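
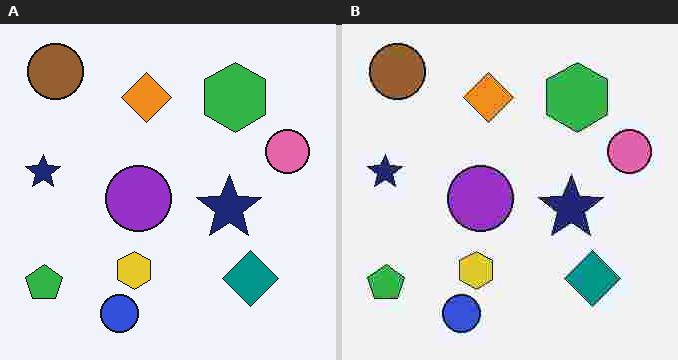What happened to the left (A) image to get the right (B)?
Degraded with heavy JPEG compression.

Blocky 8×8 compression artifacts appear around shape edges and the flat background shows ringing — characteristic JPEG degradation.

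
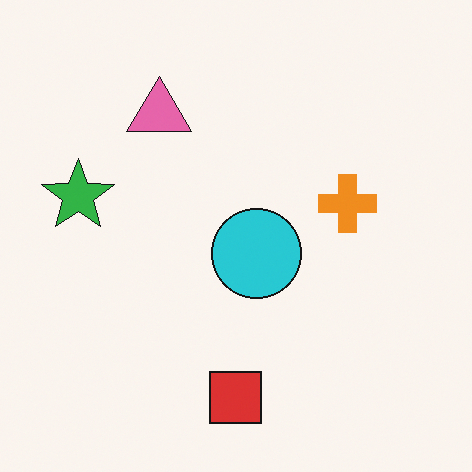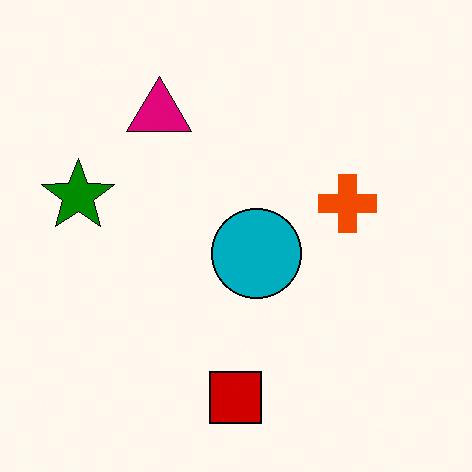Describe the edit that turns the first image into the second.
This is the original image boosted in contrast.

Tones are pushed away from mid-grey across the whole image — a global contrast change.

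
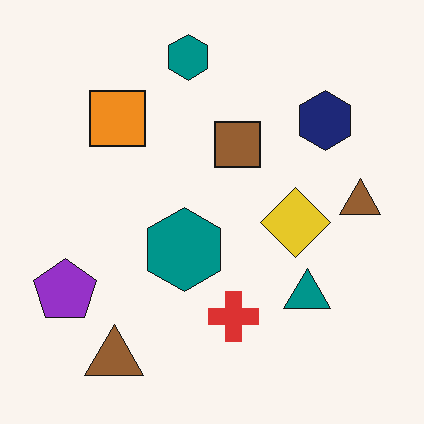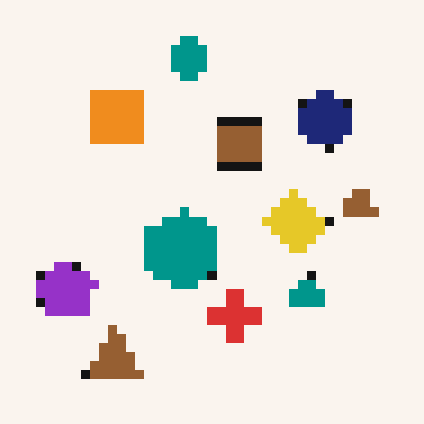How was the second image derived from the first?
This is the original image heavily pixelated into large blocks.

Shapes are reduced to large square blocks; fine edges and outlines are lost — a downscale-then-upscale (mosaic) effect.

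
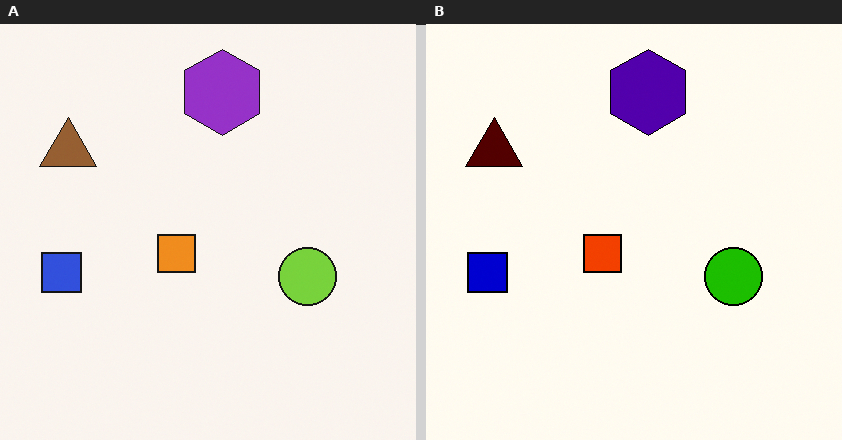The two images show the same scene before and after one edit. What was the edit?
The image was given much higher contrast.

Tones are pushed away from mid-grey across the whole image — a global contrast change.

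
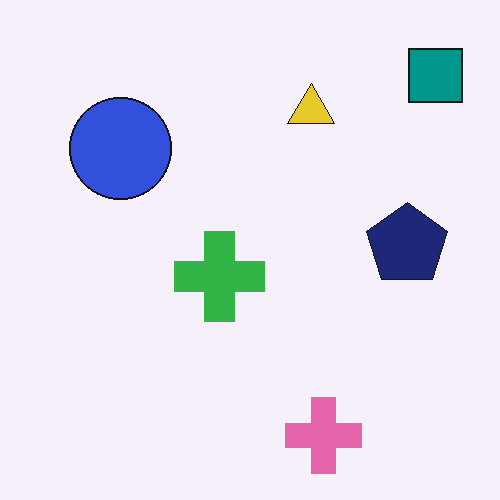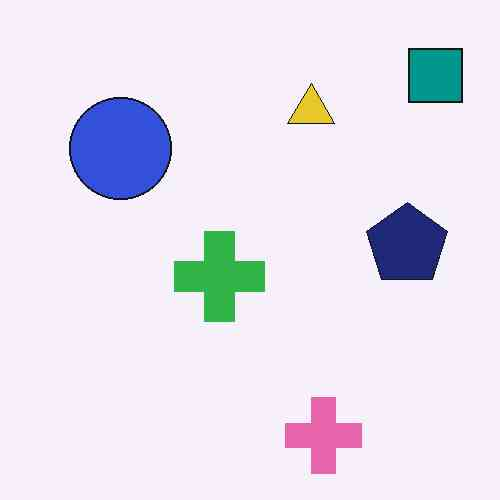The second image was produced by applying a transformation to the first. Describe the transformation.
The transformation is: JPEG-compressed with visible artifacts.

Blocky 8×8 compression artifacts appear around shape edges and the flat background shows ringing — characteristic JPEG degradation.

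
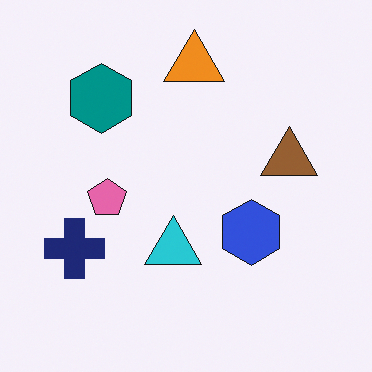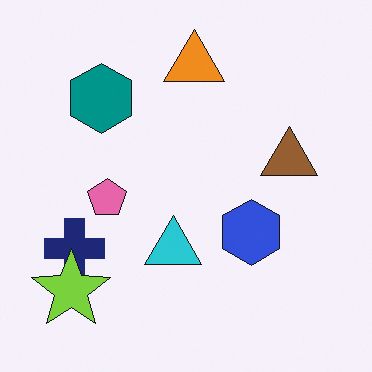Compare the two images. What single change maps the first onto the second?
Overlaid with an additional lime star.

A lime star appears in the second image that is absent from the first.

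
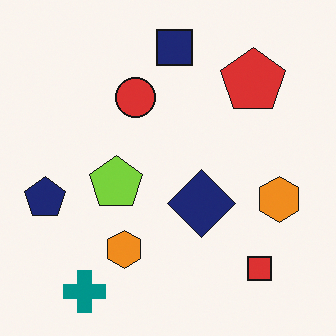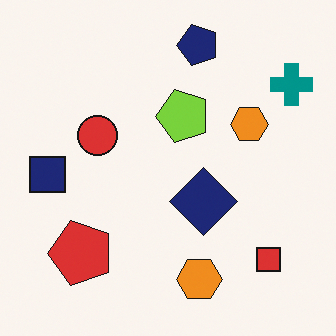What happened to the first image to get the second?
It was transposed (reflected across the top-left ↔ bottom-right diagonal).

Shapes have swapped their row and column positions — what was in the top-right is now in the bottom-left — a diagonal reflection.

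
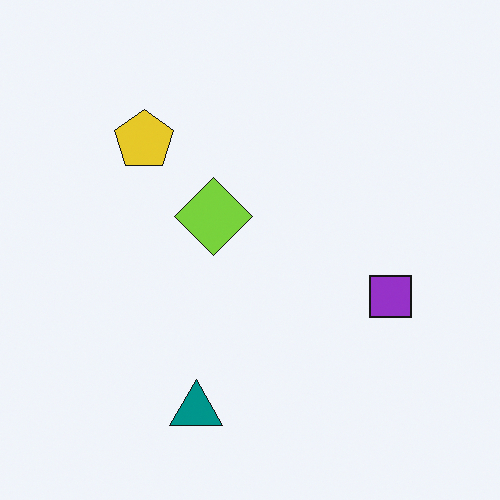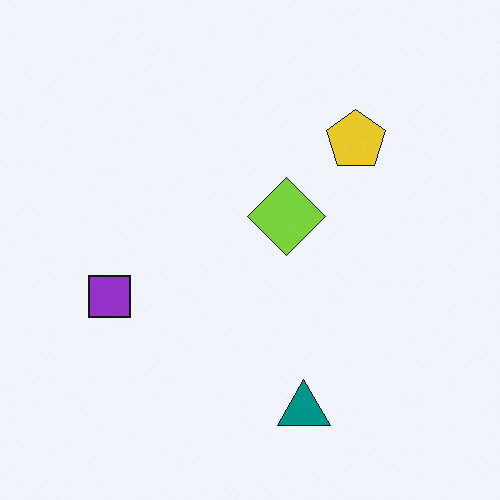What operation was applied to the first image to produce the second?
The transformation is: flipped horizontally (left ↔ right).

The purple square is in the right of the first image and the left of the second — shapes on opposite sides of the vertical midline have swapped in a mirror flip.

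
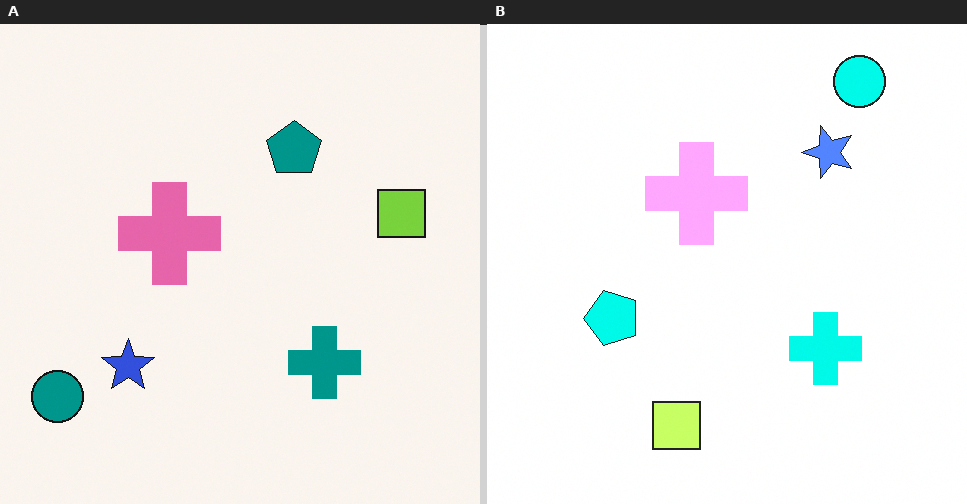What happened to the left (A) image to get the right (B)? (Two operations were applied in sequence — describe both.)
The right (B) image is the left (A) substantially brightened, then transposed (reflected across the top-left ↔ bottom-right diagonal).

Every pixel — background and shapes alike — is uniformly brightened. Shapes have swapped their row and column positions — what was in the top-right is now in the bottom-left — a diagonal reflection.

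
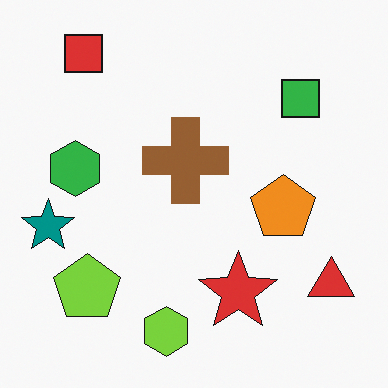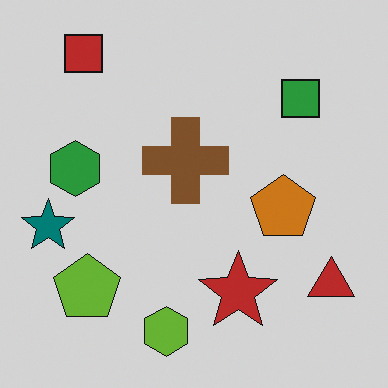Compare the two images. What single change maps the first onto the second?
It was darkened a little.

Every pixel — background and shapes alike — is uniformly darkened.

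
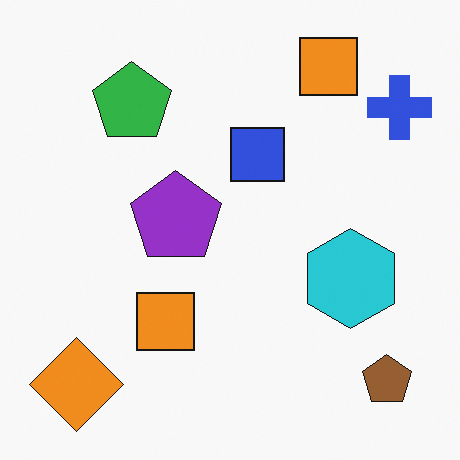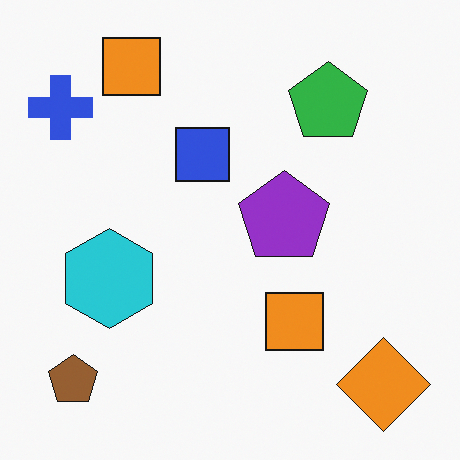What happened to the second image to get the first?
Flipped horizontally (left ↔ right).

The blue cross is in the top-left of the second image and the top-right of the first — shapes on opposite sides of the vertical midline have swapped in a mirror flip.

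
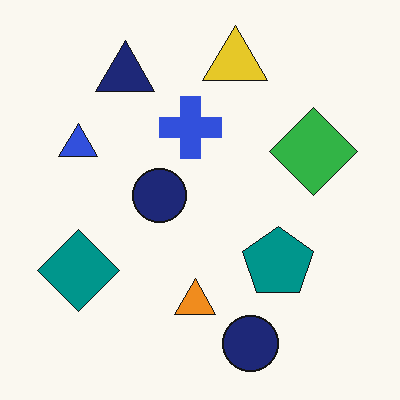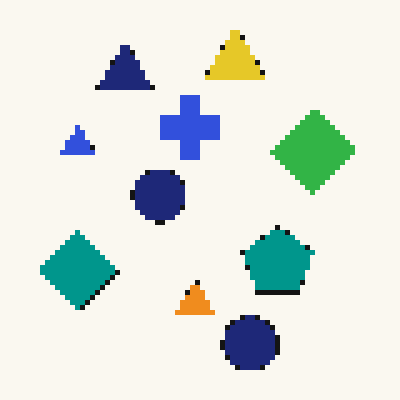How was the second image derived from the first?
The image was mildly pixelated.

Shapes are reduced to large square blocks; fine edges and outlines are lost — a downscale-then-upscale (mosaic) effect.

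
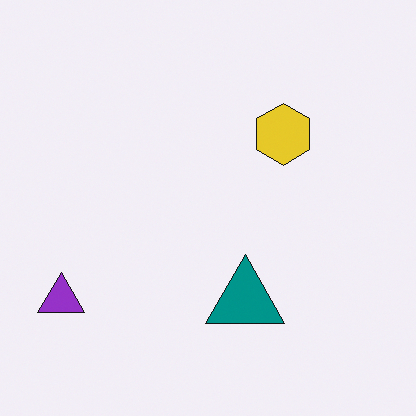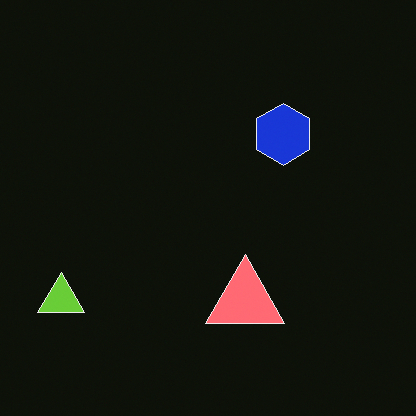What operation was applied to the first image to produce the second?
The transformation is: color-inverted (negative).

The light background has become dark and every shape's color is its complement — a photographic negative.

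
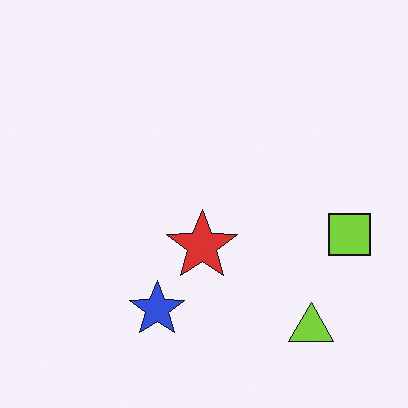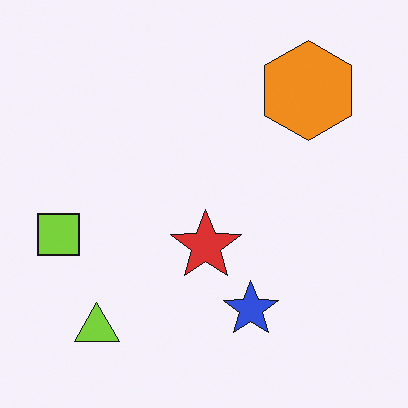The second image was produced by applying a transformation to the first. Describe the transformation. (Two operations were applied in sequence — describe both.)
This is the original image flipped horizontally (left ↔ right), then overlaid with an additional orange hexagon.

The lime square is in the right of the first image and the left of the second — shapes on opposite sides of the vertical midline have swapped in a mirror flip. An orange hexagon appears in the second image that is absent from the first.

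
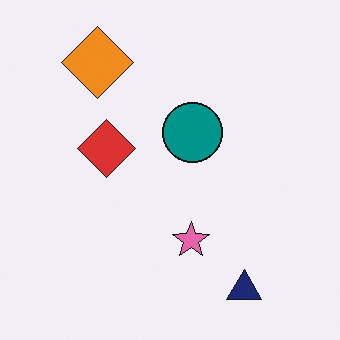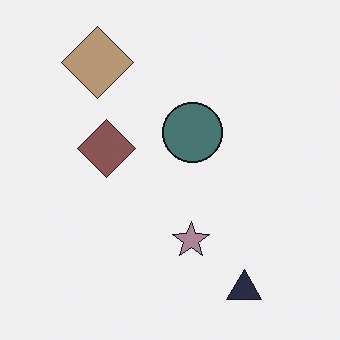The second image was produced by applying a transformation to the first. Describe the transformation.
The image was made much more muted (saturation change).

All colors are more muted and greyish — a global saturation change.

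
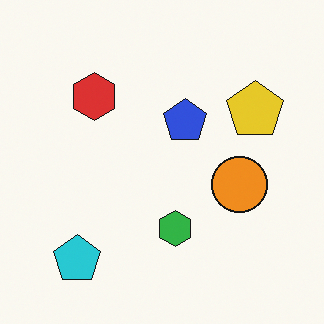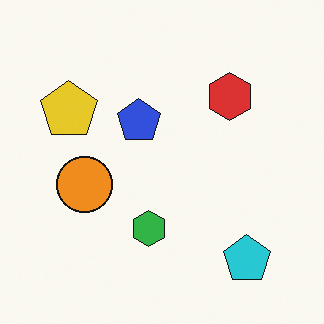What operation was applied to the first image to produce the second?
Flipped horizontally (left ↔ right).

The yellow pentagon is in the right of the first image and the left of the second — shapes on opposite sides of the vertical midline have swapped in a mirror flip.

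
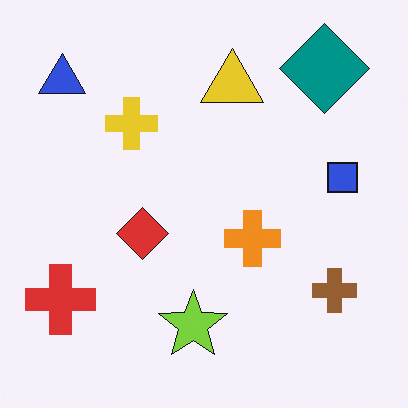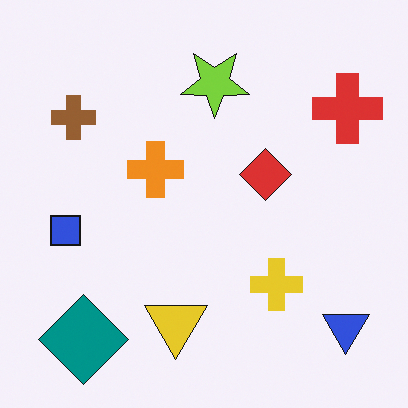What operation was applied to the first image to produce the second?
The transformation is: rotated 180°.

The blue triangle sits in the top-left of the first image and the bottom-right of the second — consistent with a whole-image 180° rotation.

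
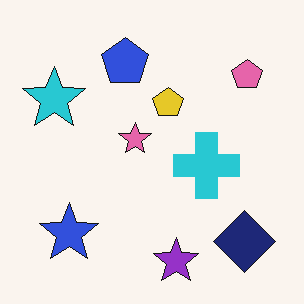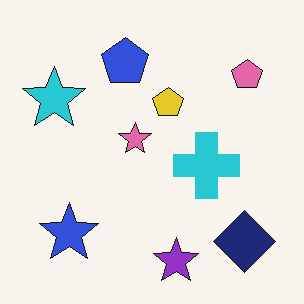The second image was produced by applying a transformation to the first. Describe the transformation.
This is the original image JPEG-compressed with visible artifacts.

Blocky 8×8 compression artifacts appear around shape edges and the flat background shows ringing — characteristic JPEG degradation.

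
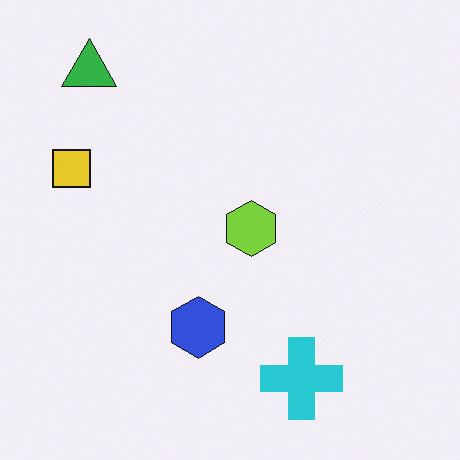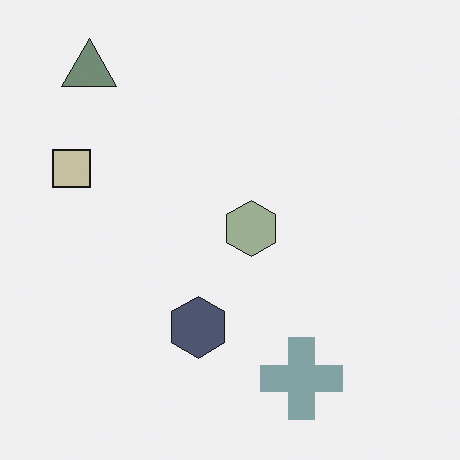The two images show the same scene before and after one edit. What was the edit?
It was made much more muted (saturation change).

All colors are more muted and greyish — a global saturation change.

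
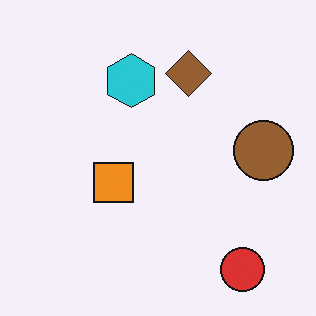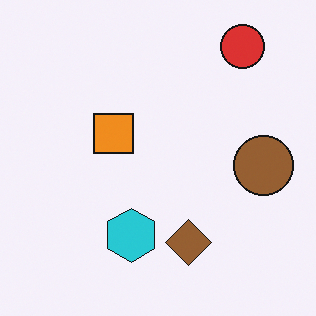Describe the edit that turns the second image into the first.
It was flipped vertically (top ↔ bottom).

The red circle is in the top-right of the second image and the bottom-right of the first — shapes on opposite sides of the horizontal midline have swapped in a mirror flip.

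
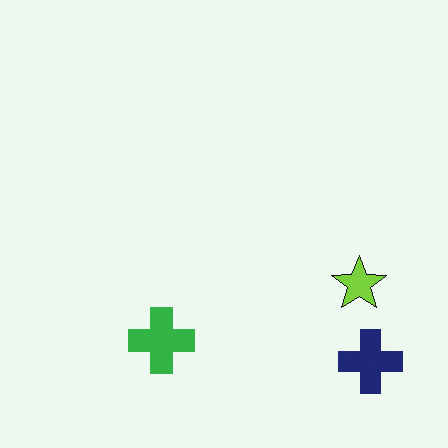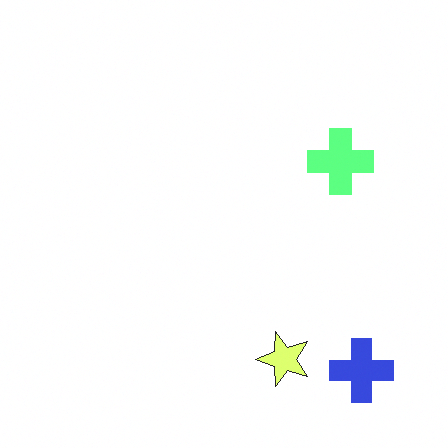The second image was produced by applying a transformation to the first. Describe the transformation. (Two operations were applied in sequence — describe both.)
The transformation is: transposed (reflected across the top-left ↔ bottom-right diagonal), then substantially brightened.

Shapes have swapped their row and column positions — what was in the top-right is now in the bottom-left — a diagonal reflection. Every pixel — background and shapes alike — is uniformly brightened.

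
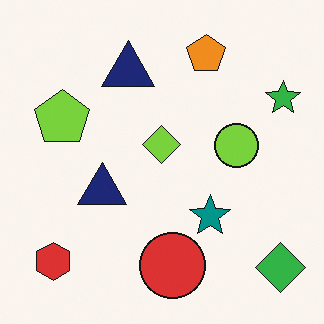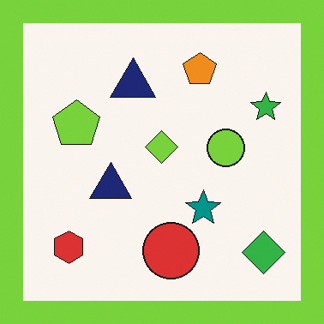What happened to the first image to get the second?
It was framed with a lime border.

A solid lime frame runs around the edge of the second image, with the content slightly shrunk inside it.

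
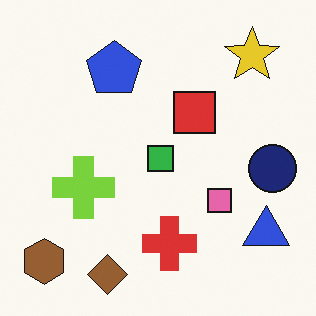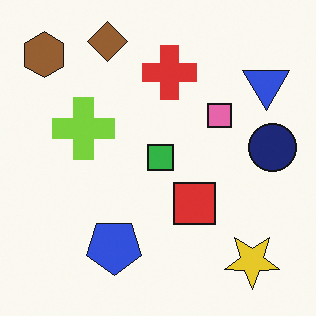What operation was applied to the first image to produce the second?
The image was flipped vertically (top ↔ bottom).

The brown diamond is in the bottom of the first image and the top of the second — shapes on opposite sides of the horizontal midline have swapped in a mirror flip.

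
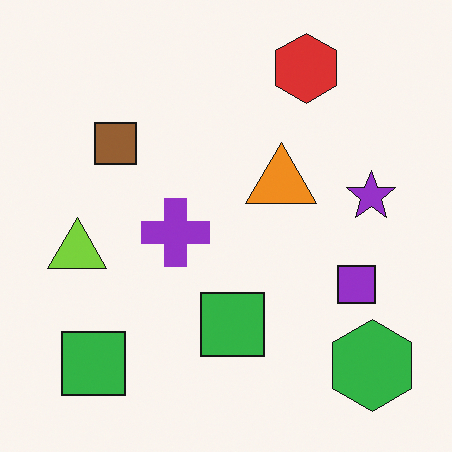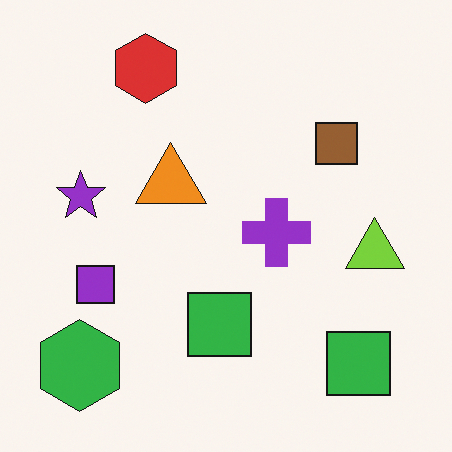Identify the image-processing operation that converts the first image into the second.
This is the original image flipped horizontally (left ↔ right).

The lime triangle is in the left of the first image and the right of the second — shapes on opposite sides of the vertical midline have swapped in a mirror flip.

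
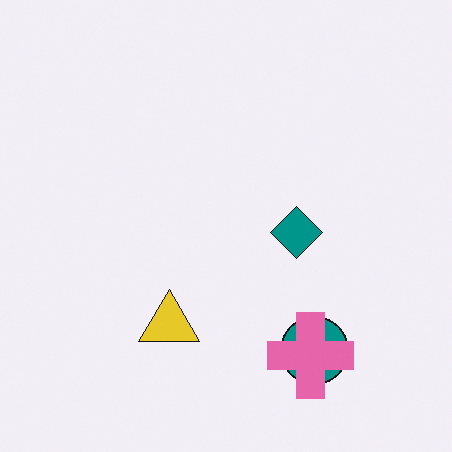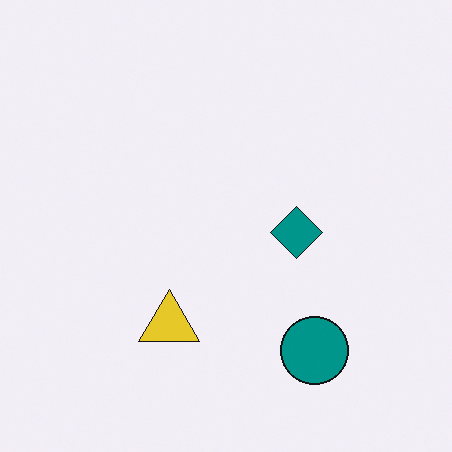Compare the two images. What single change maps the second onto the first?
It was overlaid with an additional pink cross.

A pink cross appears in the first image that is absent from the second.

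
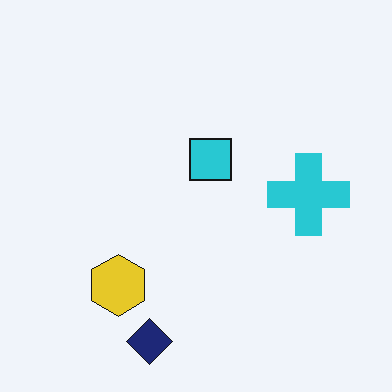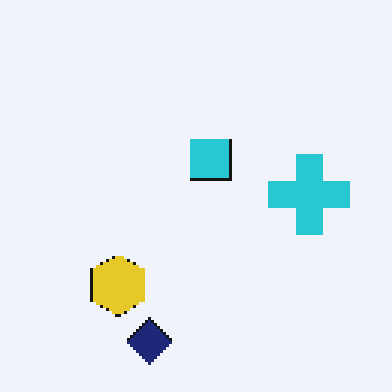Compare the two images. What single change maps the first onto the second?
The transformation is: mildly pixelated.

Shapes are reduced to large square blocks; fine edges and outlines are lost — a downscale-then-upscale (mosaic) effect.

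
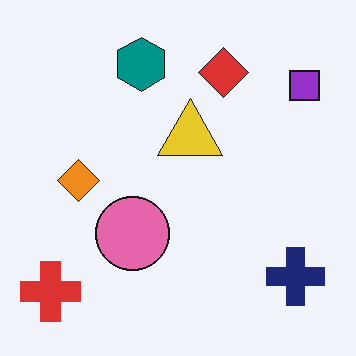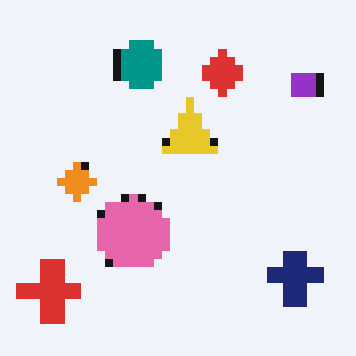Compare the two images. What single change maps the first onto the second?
This is the original image moderately pixelated.

Shapes are reduced to large square blocks; fine edges and outlines are lost — a downscale-then-upscale (mosaic) effect.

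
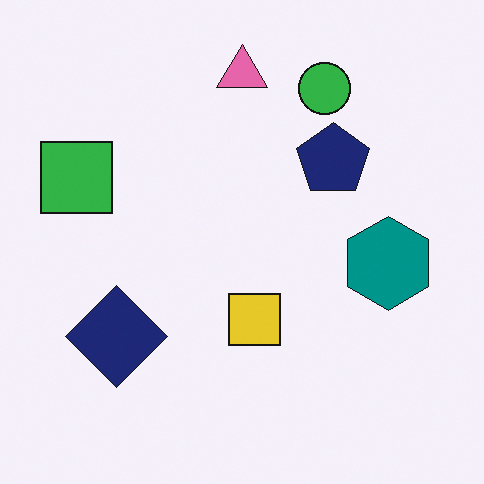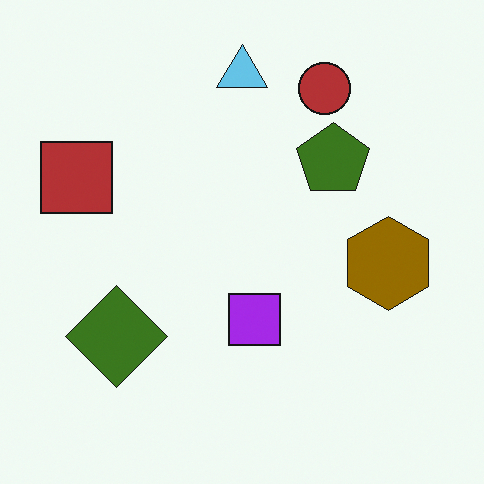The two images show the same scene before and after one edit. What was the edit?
The transformation is: hue-shifted by a large amount.

Every shape's color has rotated by the same amount around the hue wheel — a uniform hue shift.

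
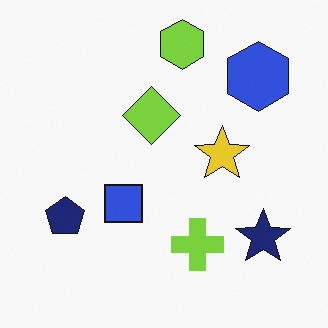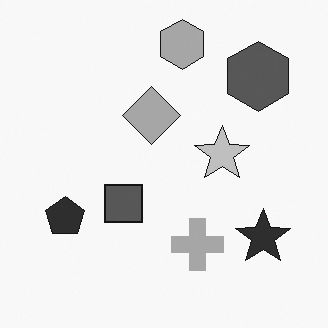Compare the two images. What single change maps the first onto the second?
The second image is the first converted to grayscale.

All color is removed — every shape is now a shade of grey.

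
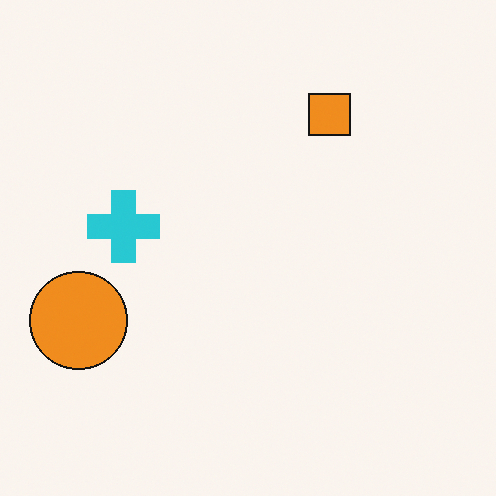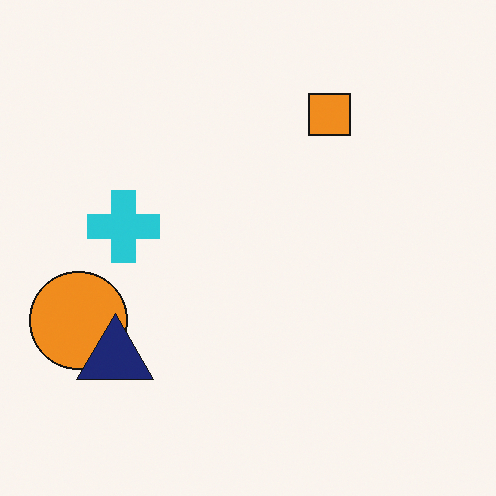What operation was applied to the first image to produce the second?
It was overlaid with an additional navy triangle.

A navy triangle appears in the second image that is absent from the first.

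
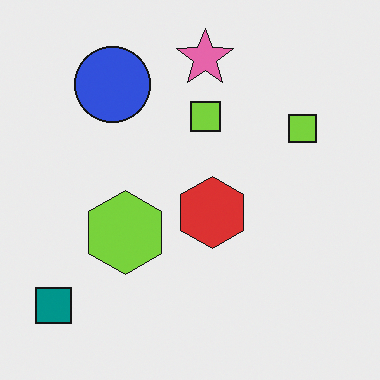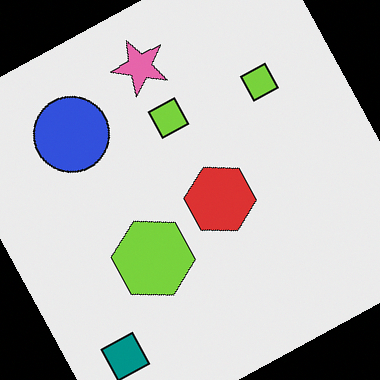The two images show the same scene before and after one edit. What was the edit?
Rotated counter-clockwise by a clearly visible amount.

Every shape is tilted by the same angle and the image corners show triangular fill wedges — a whole-image rotation by a non-right angle.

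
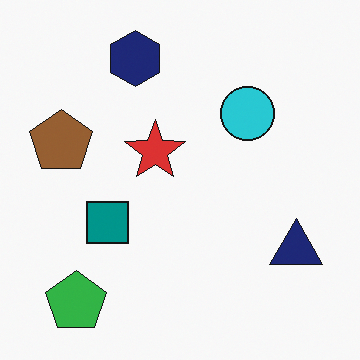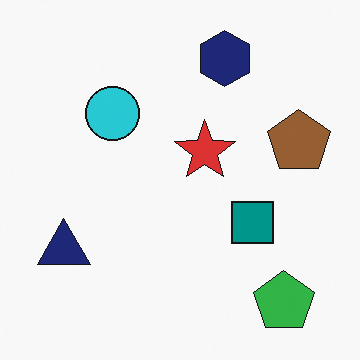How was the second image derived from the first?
Flipped horizontally (left ↔ right).

The brown pentagon is in the left of the first image and the right of the second — shapes on opposite sides of the vertical midline have swapped in a mirror flip.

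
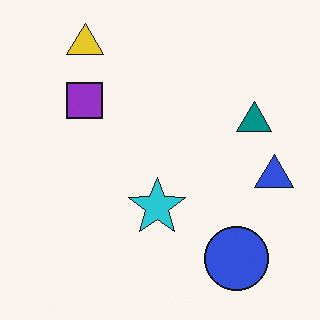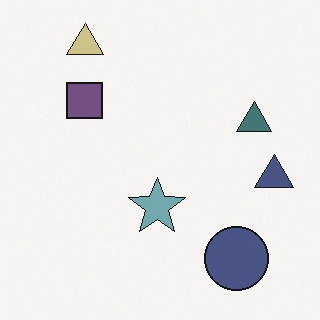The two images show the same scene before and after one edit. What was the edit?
Made much more muted (saturation change).

All colors are more muted and greyish — a global saturation change.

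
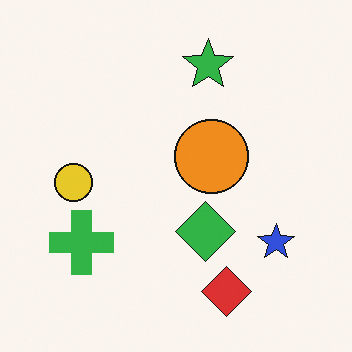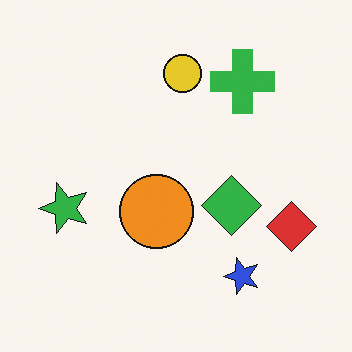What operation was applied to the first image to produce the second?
The image was transposed (reflected across the top-left ↔ bottom-right diagonal).

Shapes have swapped their row and column positions — what was in the top-right is now in the bottom-left — a diagonal reflection.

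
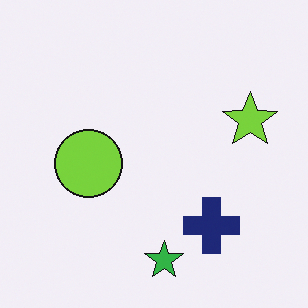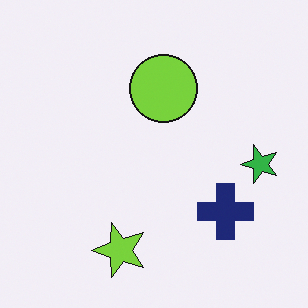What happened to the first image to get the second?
This is the original image transposed (reflected across the top-left ↔ bottom-right diagonal).

Shapes have swapped their row and column positions — what was in the top-right is now in the bottom-left — a diagonal reflection.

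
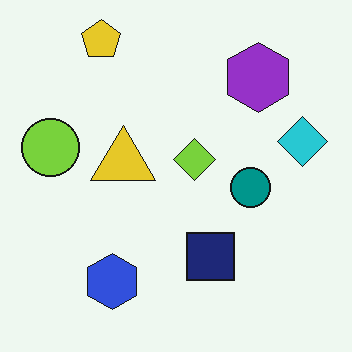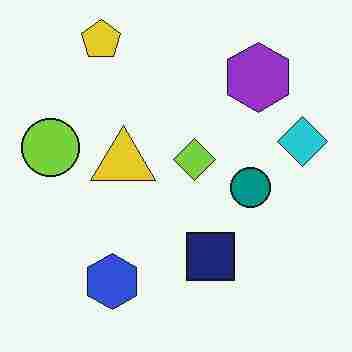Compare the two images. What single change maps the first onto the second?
The transformation is: heavily JPEG-compressed with obvious blocking artifacts.

Blocky 8×8 compression artifacts appear around shape edges and the flat background shows ringing — characteristic JPEG degradation.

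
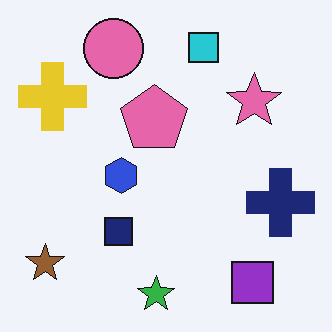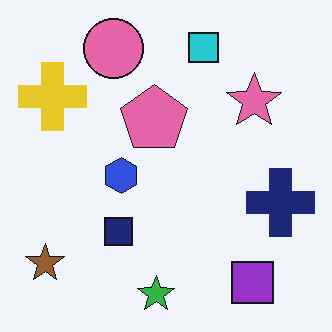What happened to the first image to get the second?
The transformation is: JPEG-compressed with visible artifacts.

Blocky 8×8 compression artifacts appear around shape edges and the flat background shows ringing — characteristic JPEG degradation.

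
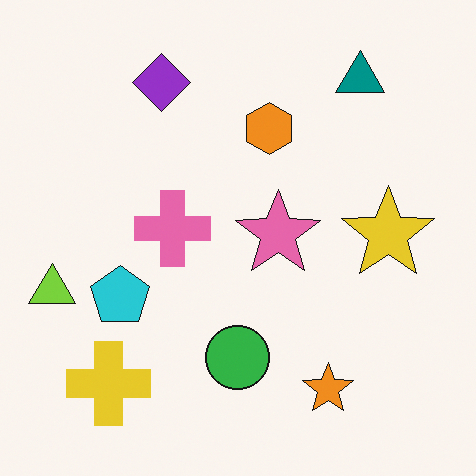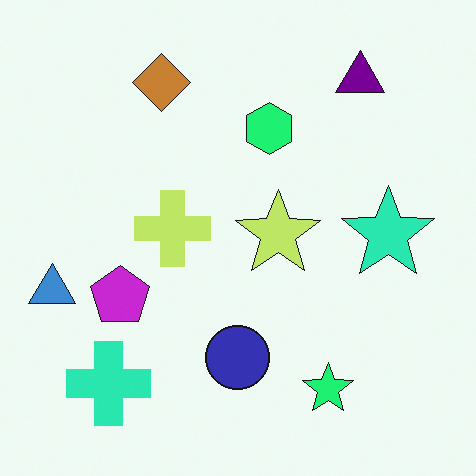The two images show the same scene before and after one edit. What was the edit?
This is the original image hue-shifted by a moderate amount.

Every shape's color has rotated by the same amount around the hue wheel — a uniform hue shift.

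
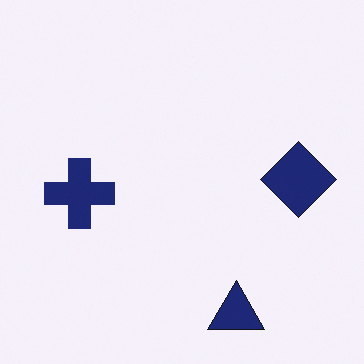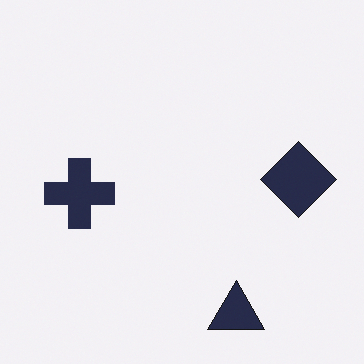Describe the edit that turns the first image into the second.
The transformation is: heavily desaturated.

All colors are more muted and greyish — a global saturation change.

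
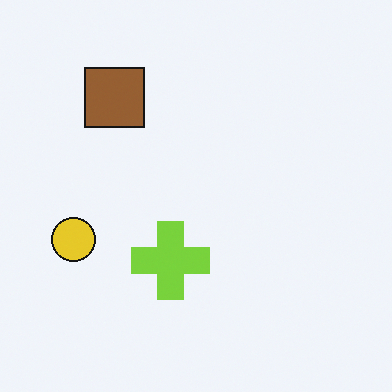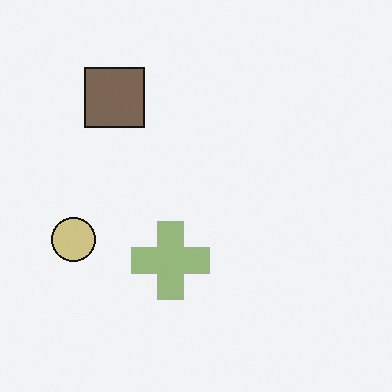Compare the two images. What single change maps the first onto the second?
The transformation is: made much more muted (saturation change).

All colors are more muted and greyish — a global saturation change.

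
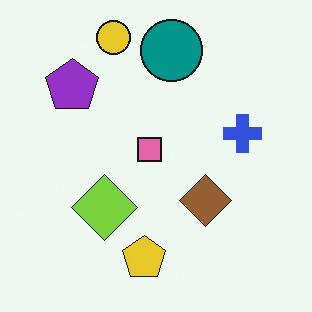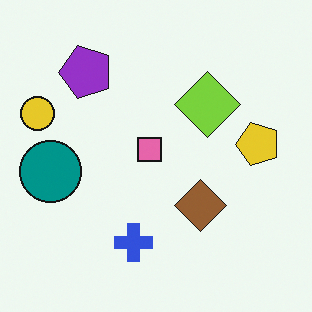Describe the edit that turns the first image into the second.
Transposed (reflected across the top-left ↔ bottom-right diagonal).

Shapes have swapped their row and column positions — what was in the top-right is now in the bottom-left — a diagonal reflection.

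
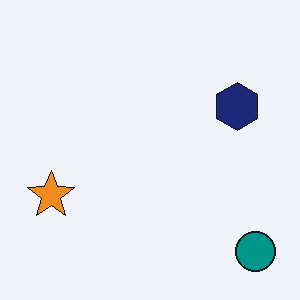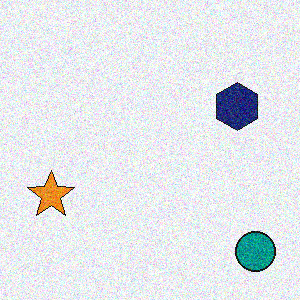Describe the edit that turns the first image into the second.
The image was degraded with moderate additive noise.

Random speckle covers the whole image, including the flat background.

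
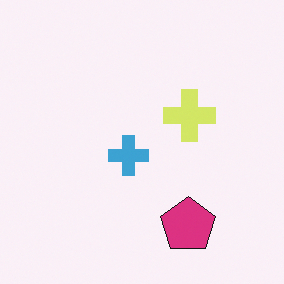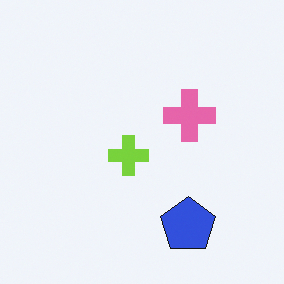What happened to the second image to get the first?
It was hue-shifted noticeably.

Every shape's color has rotated by the same amount around the hue wheel — a uniform hue shift.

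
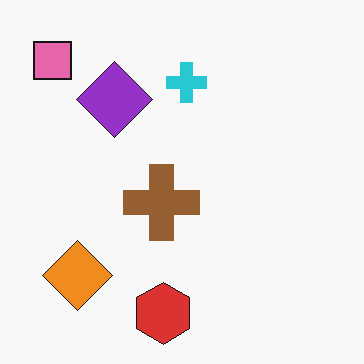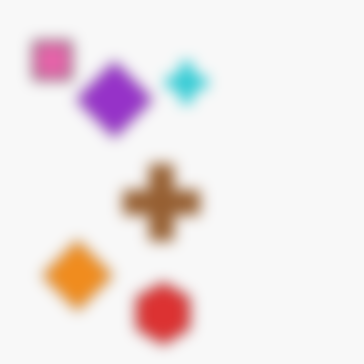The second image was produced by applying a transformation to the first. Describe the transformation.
It was strongly gaussian-blurred.

Shape edges and outlines are uniformly softened across the whole image.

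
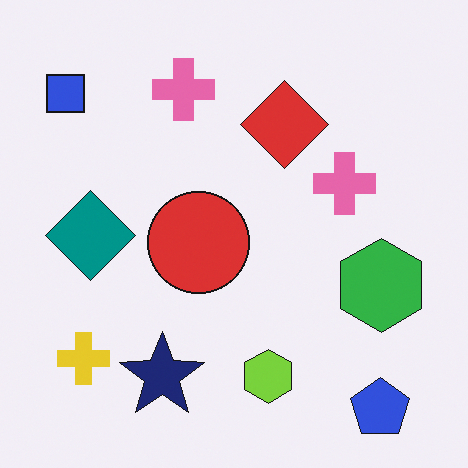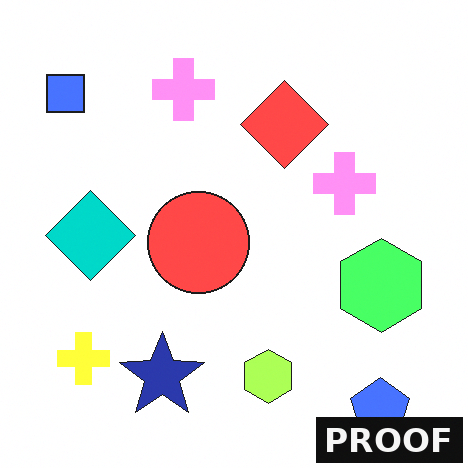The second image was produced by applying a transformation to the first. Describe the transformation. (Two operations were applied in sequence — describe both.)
The transformation is: noticeably brightened, then watermarked with the text "PROOF" in the lower-right corner.

Every pixel — background and shapes alike — is uniformly brightened. A dark label reading "PROOF" appears in the lower-right corner.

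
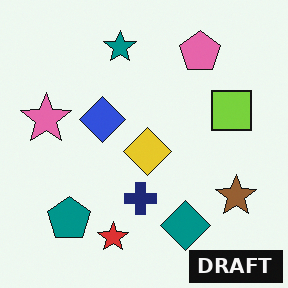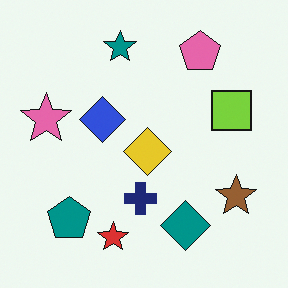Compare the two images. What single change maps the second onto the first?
The transformation is: watermarked with the text "DRAFT" in the lower-right corner.

A dark label reading "DRAFT" appears in the lower-right corner.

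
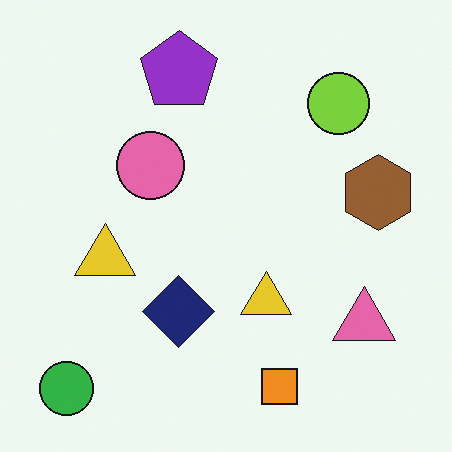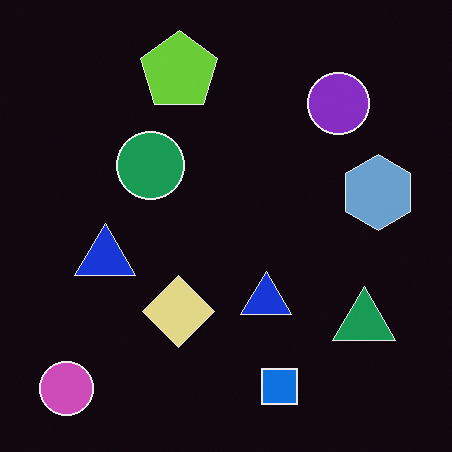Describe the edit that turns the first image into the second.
The image was color-inverted (negative).

The light background has become dark and every shape's color is its complement — a photographic negative.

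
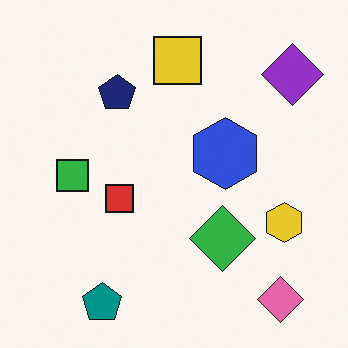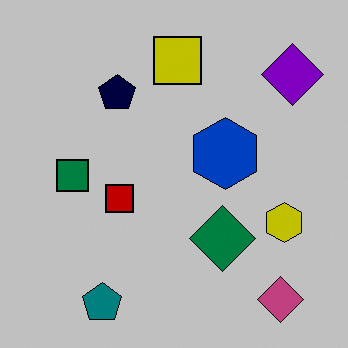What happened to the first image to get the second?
The transformation is: aggressively posterized.

Each flat color has snapped to a coarser quantized level — most visibly, the near-white background has dropped to a flat grey.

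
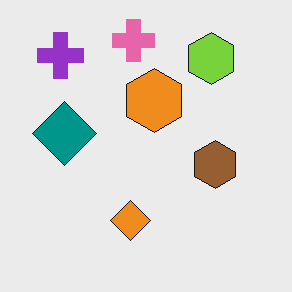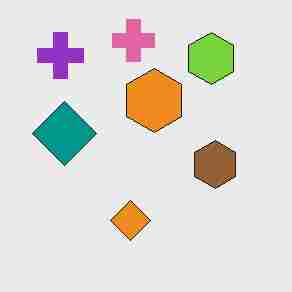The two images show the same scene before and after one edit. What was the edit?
The transformation is: degraded with heavy JPEG compression.

Blocky 8×8 compression artifacts appear around shape edges and the flat background shows ringing — characteristic JPEG degradation.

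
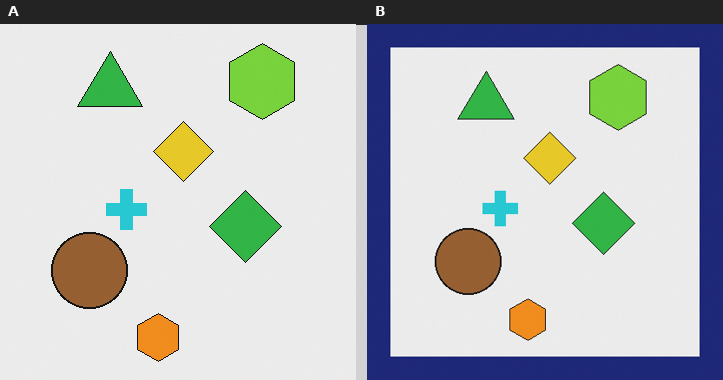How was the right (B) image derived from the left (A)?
It was framed with a navy border.

A solid navy frame runs around the edge of the right (B) image, with the content slightly shrunk inside it.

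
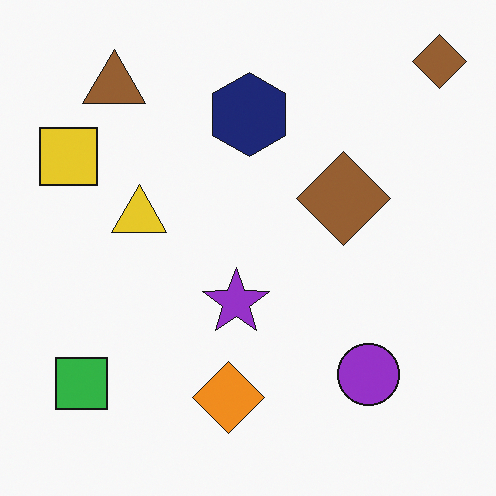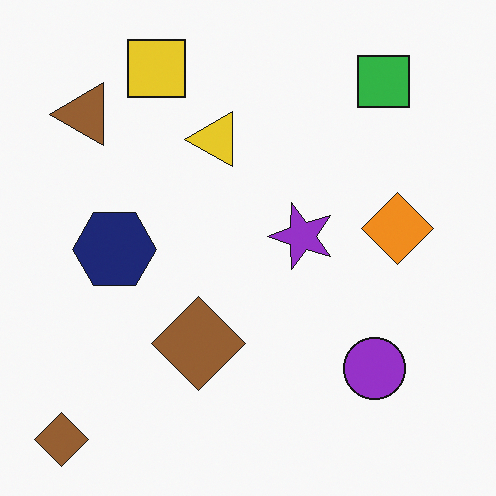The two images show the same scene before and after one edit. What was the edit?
The image was transposed (reflected across the top-left ↔ bottom-right diagonal).

Shapes have swapped their row and column positions — what was in the top-right is now in the bottom-left — a diagonal reflection.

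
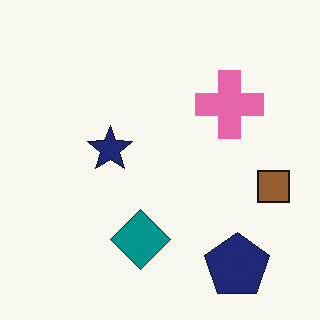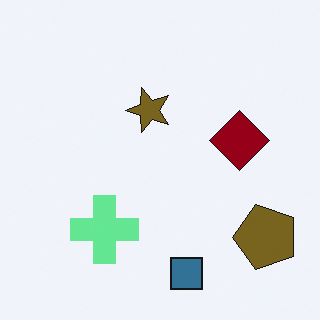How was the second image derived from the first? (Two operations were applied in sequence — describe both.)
This is the original image hue-shifted by a large amount, then transposed (reflected across the top-left ↔ bottom-right diagonal).

Every shape's color has rotated by the same amount around the hue wheel — a uniform hue shift. Shapes have swapped their row and column positions — what was in the top-right is now in the bottom-left — a diagonal reflection.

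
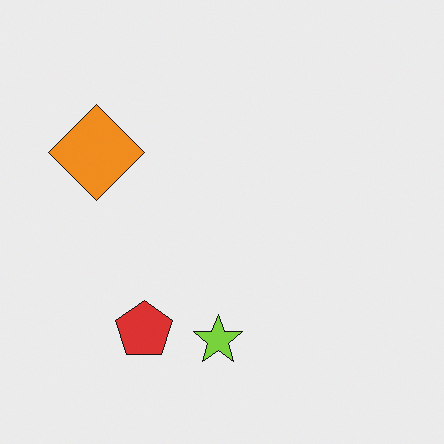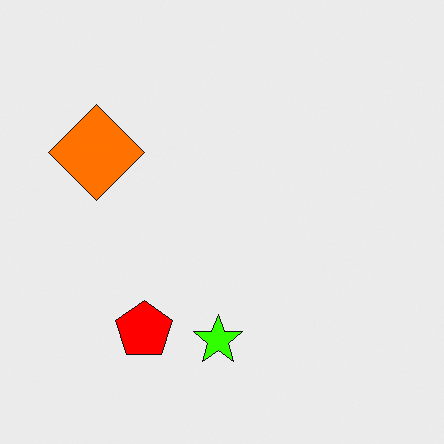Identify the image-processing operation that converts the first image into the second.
It was made much more vivid (saturation change).

All colors are more vivid — a global saturation change.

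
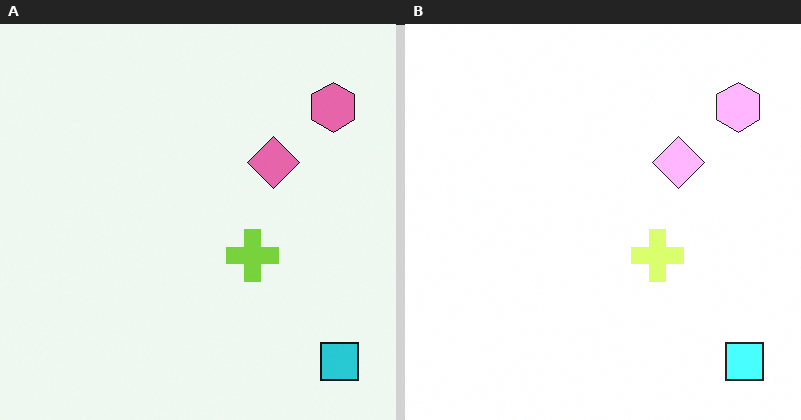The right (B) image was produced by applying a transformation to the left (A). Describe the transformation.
Brightened a lot.

Every pixel — background and shapes alike — is uniformly brightened.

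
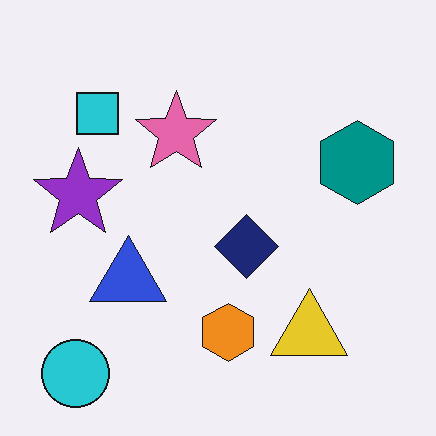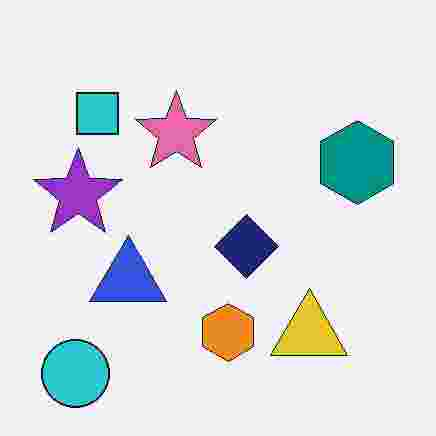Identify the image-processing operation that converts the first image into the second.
The second image is the first heavily JPEG-compressed with obvious blocking artifacts.

Blocky 8×8 compression artifacts appear around shape edges and the flat background shows ringing — characteristic JPEG degradation.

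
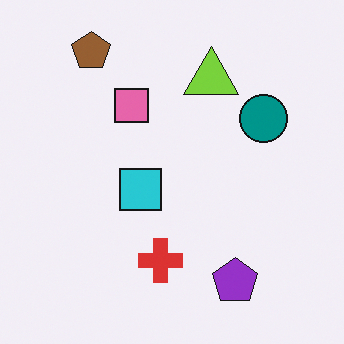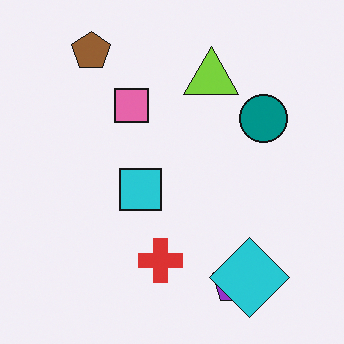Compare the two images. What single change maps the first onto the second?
The transformation is: overlaid with an additional cyan diamond.

A cyan diamond appears in the second image that is absent from the first.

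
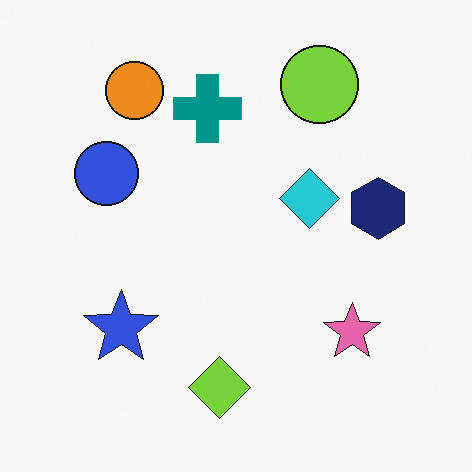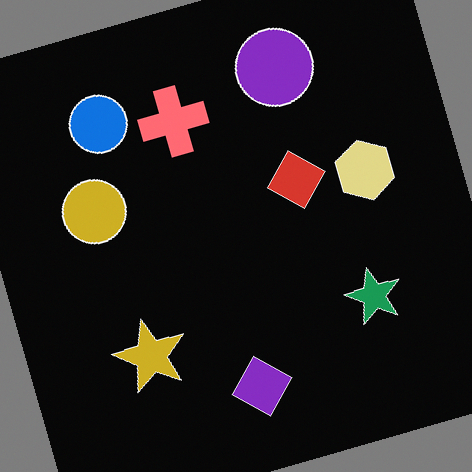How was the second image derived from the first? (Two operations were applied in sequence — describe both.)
The transformation is: rotated counter-clockwise by a clearly visible amount, then color-inverted (negative).

Every shape is tilted by the same angle and the image corners show triangular fill wedges — a whole-image rotation by a non-right angle. The light background has become dark and every shape's color is its complement — a photographic negative.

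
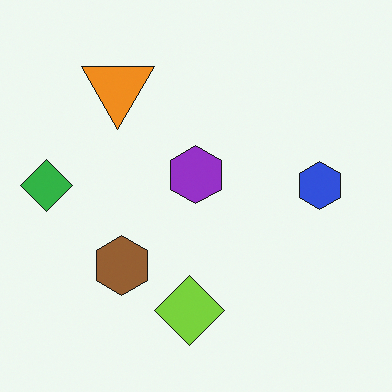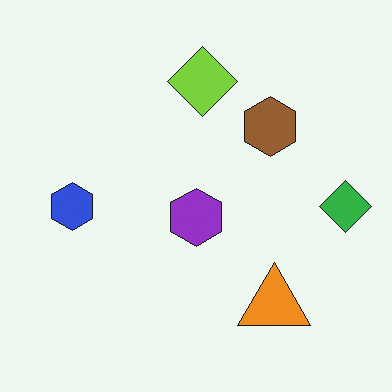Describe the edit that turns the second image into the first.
The first image is the second rotated 180°.

The green diamond sits in the right of the second image and the left of the first — consistent with a whole-image 180° rotation.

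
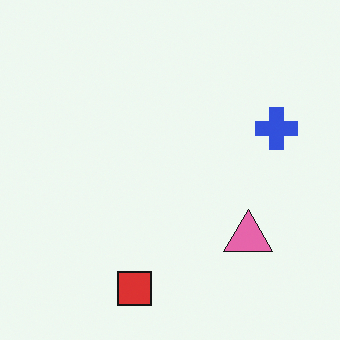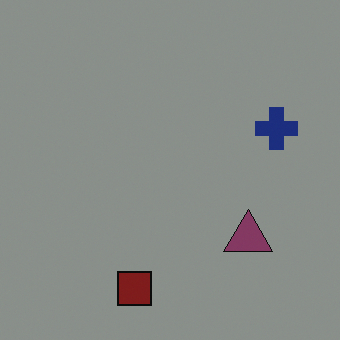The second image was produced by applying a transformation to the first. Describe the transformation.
Noticeably darkened.

Every pixel — background and shapes alike — is uniformly darkened.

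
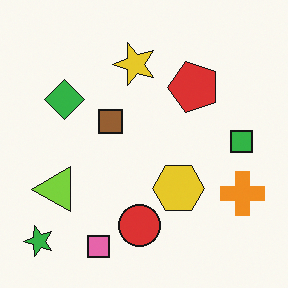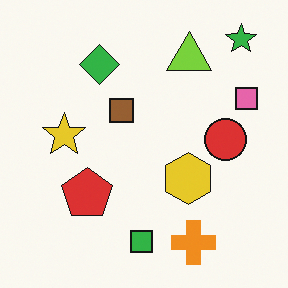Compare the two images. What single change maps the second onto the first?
It was transposed (reflected across the top-left ↔ bottom-right diagonal).

Shapes have swapped their row and column positions — what was in the top-right is now in the bottom-left — a diagonal reflection.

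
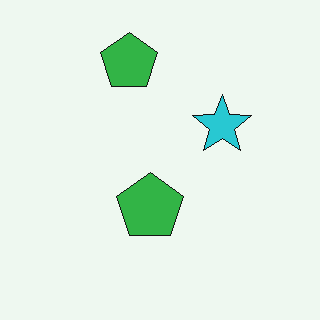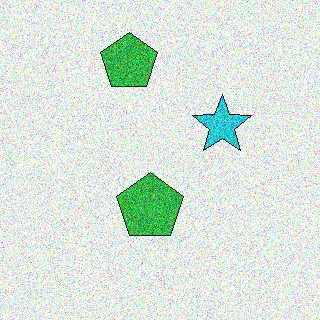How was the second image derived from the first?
The image was degraded with heavy additive noise.

Random speckle covers the whole image, including the flat background.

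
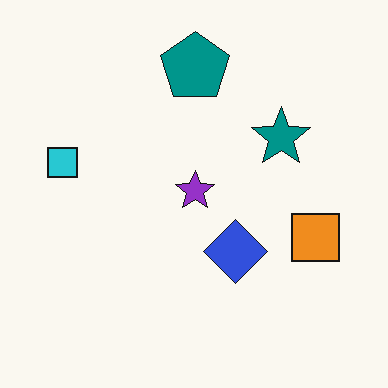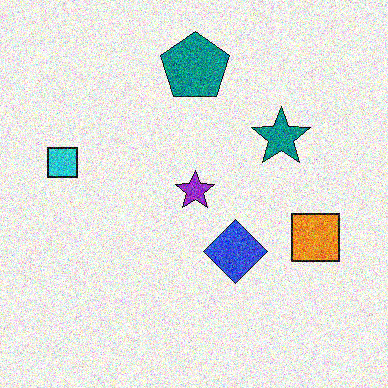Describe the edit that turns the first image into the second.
The second image is the first degraded with a thick layer of grain.

Random speckle covers the whole image, including the flat background.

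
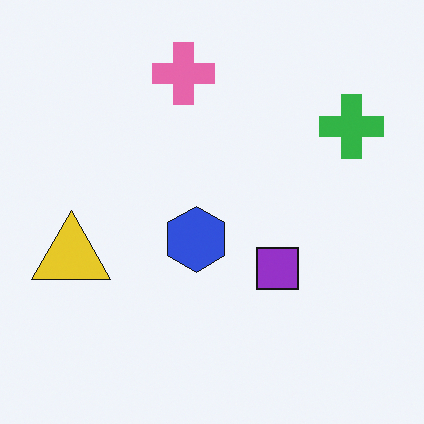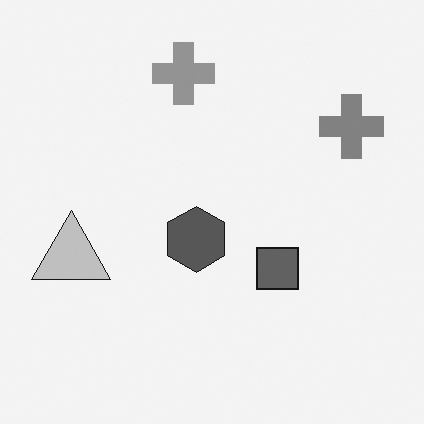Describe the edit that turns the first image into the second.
Converted to grayscale.

All color is removed — every shape is now a shade of grey.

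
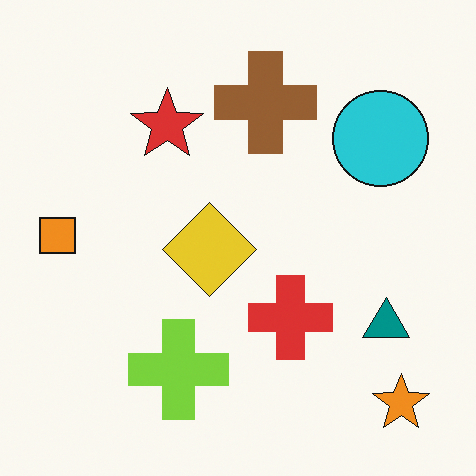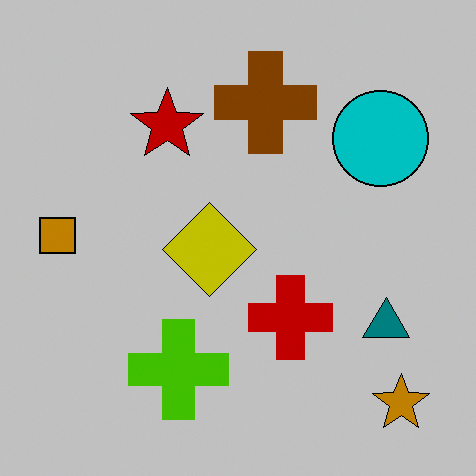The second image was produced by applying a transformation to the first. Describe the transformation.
The transformation is: aggressively posterized.

Each flat color has snapped to a coarser quantized level — most visibly, the near-white background has dropped to a flat grey.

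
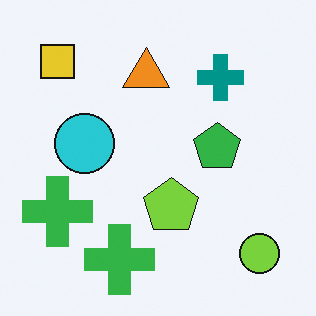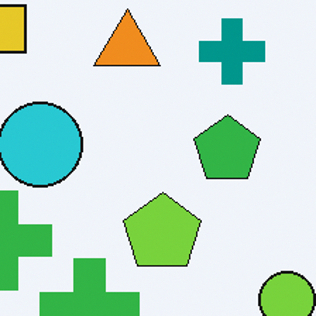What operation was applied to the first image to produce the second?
The image was cropped to a modestly smaller region and rescaled.

The visible shapes are larger and the field of view is narrower; shapes near the original edges may be partly or wholly outside the frame — a crop-and-rescale.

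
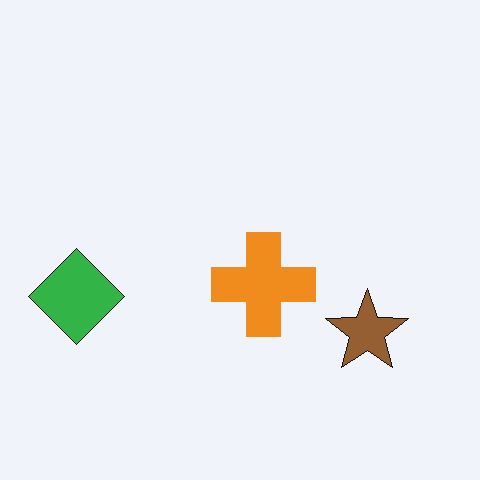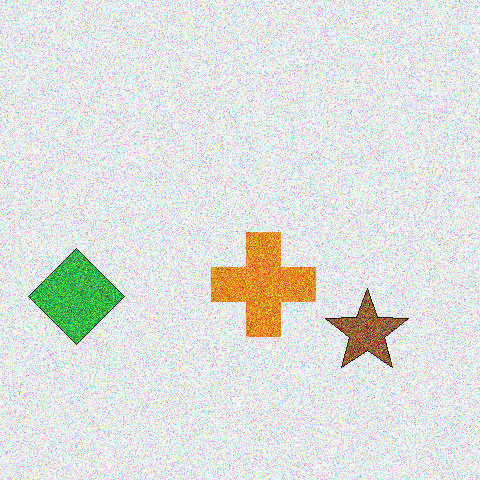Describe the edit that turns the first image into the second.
Degraded with heavy additive noise.

Random speckle covers the whole image, including the flat background.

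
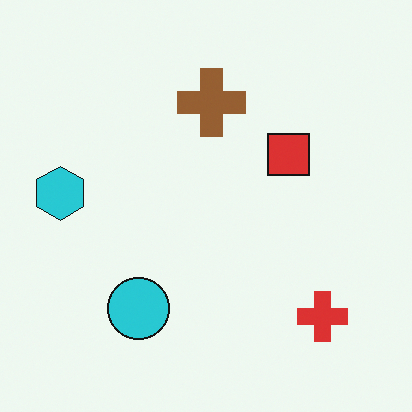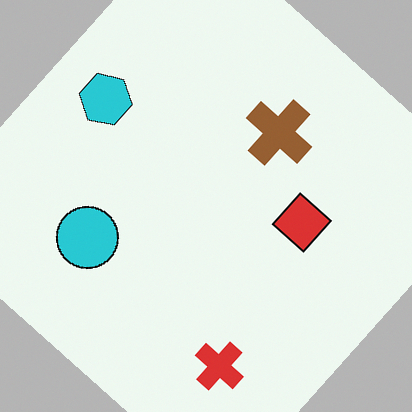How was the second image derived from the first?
The image was rotated clockwise by a large amount — several tens of degrees.

Every shape is tilted by the same angle and the image corners show triangular fill wedges — a whole-image rotation by a non-right angle.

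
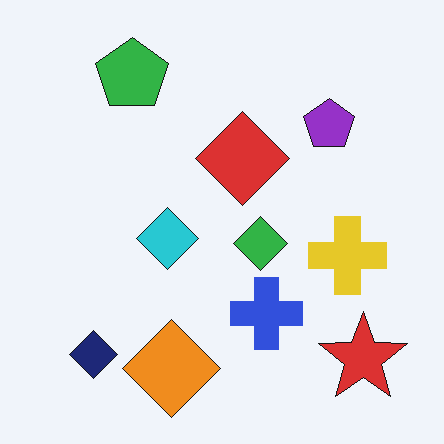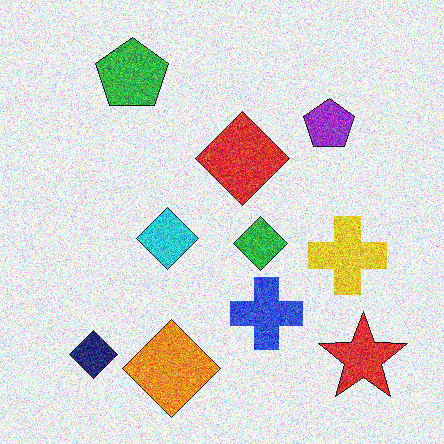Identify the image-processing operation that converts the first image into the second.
It was degraded with a thick layer of grain.

Random speckle covers the whole image, including the flat background.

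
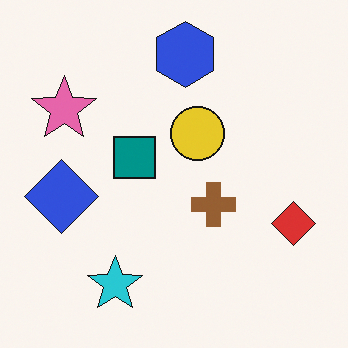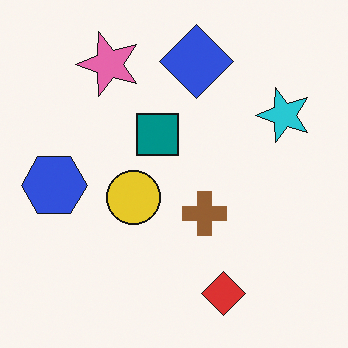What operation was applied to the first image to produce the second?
This is the original image transposed (reflected across the top-left ↔ bottom-right diagonal).

Shapes have swapped their row and column positions — what was in the top-right is now in the bottom-left — a diagonal reflection.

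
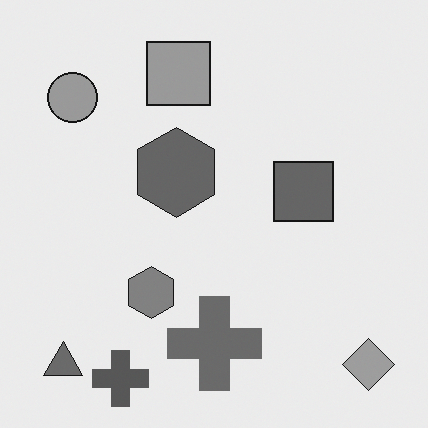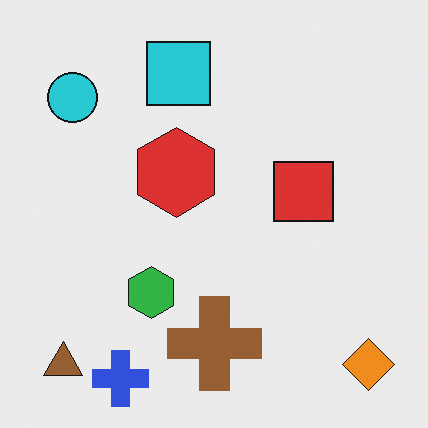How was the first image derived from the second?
Converted to grayscale.

All color is removed — every shape is now a shade of grey.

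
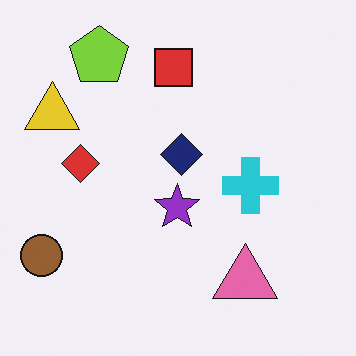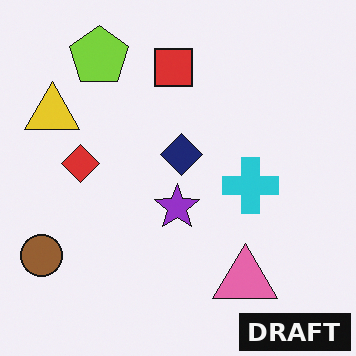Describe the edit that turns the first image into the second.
The transformation is: watermarked with the text "DRAFT" in the lower-right corner.

A dark label reading "DRAFT" appears in the lower-right corner.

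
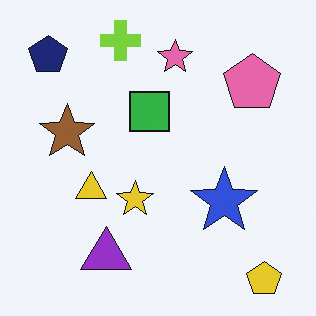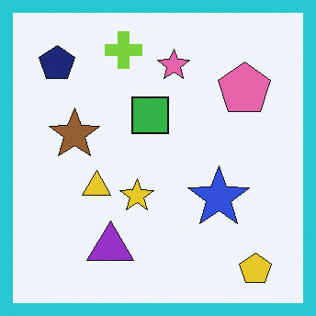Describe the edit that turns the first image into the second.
The second image is the first framed with a cyan border.

A solid cyan frame runs around the edge of the second image, with the content slightly shrunk inside it.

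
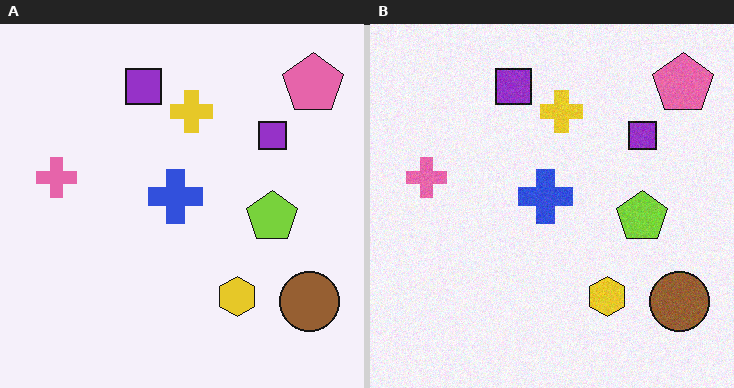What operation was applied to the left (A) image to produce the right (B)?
The right (B) image is the left (A) degraded with a light layer of grain.

Random speckle covers the whole image, including the flat background.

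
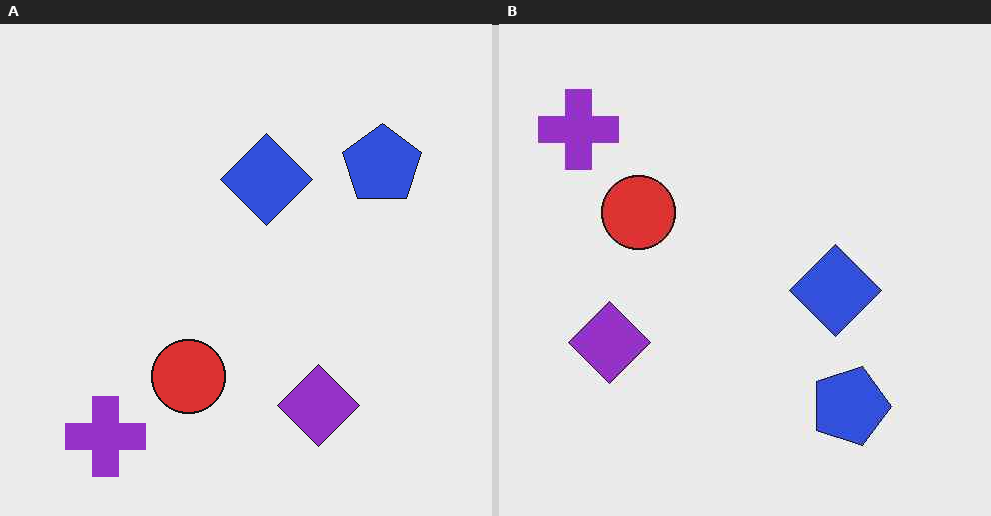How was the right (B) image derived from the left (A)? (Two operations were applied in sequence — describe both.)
The image was rotated 90° clockwise, then given moderate JPEG compression.

The purple cross sits in the bottom-left of the left (A) image and the top-left of the right (B) — consistent with a whole-image 90° clockwise rotation. Blocky 8×8 compression artifacts appear around shape edges and the flat background shows ringing — characteristic JPEG degradation.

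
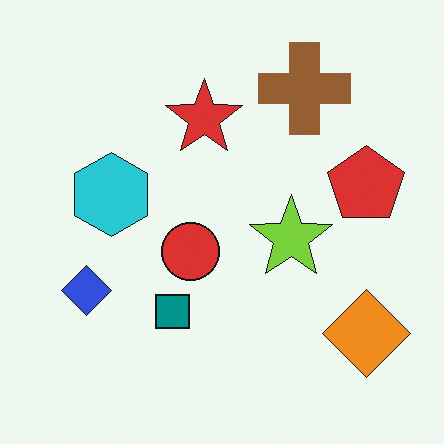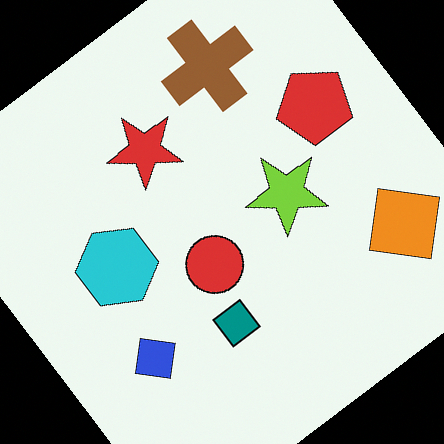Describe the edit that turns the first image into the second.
It was rotated counter-clockwise by a large amount — several tens of degrees.

Every shape is tilted by the same angle and the image corners show triangular fill wedges — a whole-image rotation by a non-right angle.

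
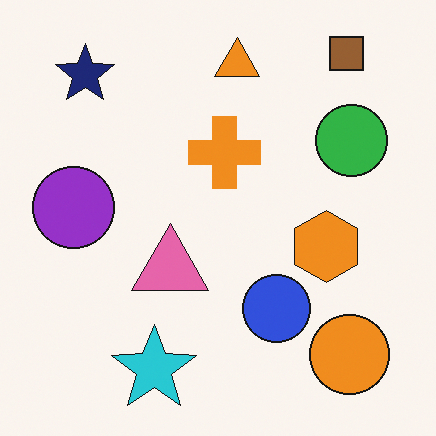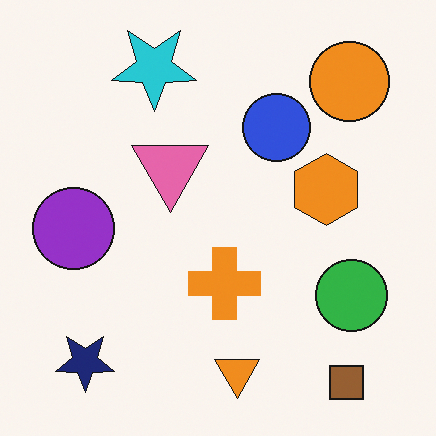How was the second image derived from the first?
It was flipped vertically (top ↔ bottom).

The brown square is in the top-right of the first image and the bottom-right of the second — shapes on opposite sides of the horizontal midline have swapped in a mirror flip.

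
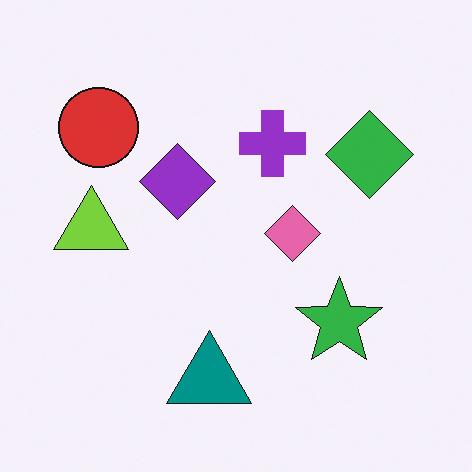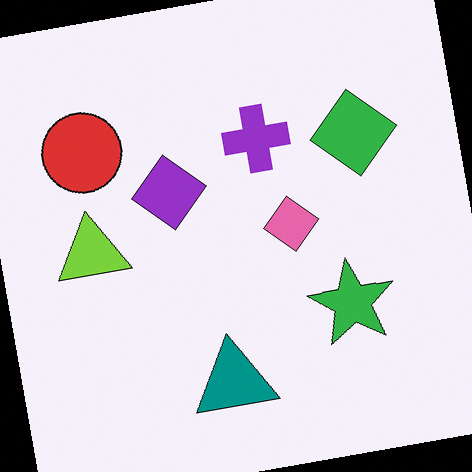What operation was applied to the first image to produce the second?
The second image is the first rotated counter-clockwise by a slight angle.

Every shape is tilted by the same angle and the image corners show triangular fill wedges — a whole-image rotation by a non-right angle.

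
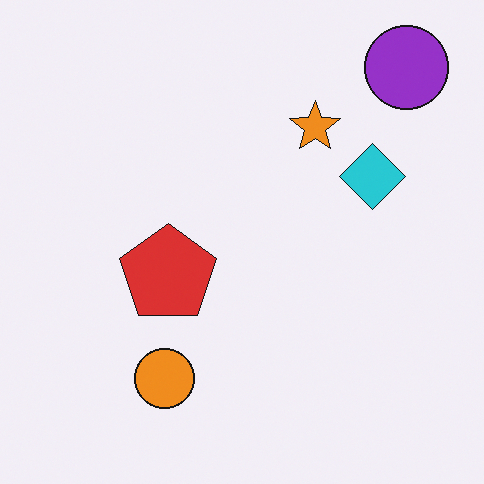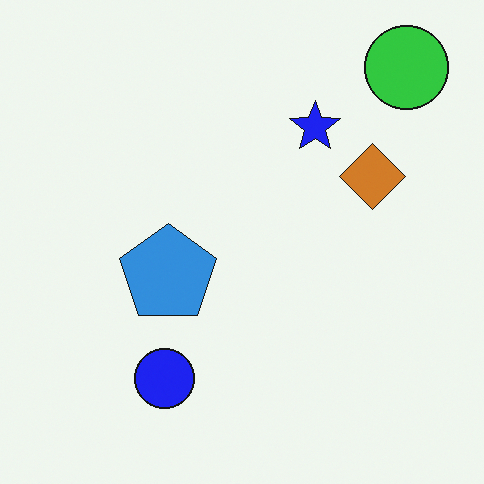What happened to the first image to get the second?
The transformation is: hue-shifted by a large amount.

Every shape's color has rotated by the same amount around the hue wheel — a uniform hue shift.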